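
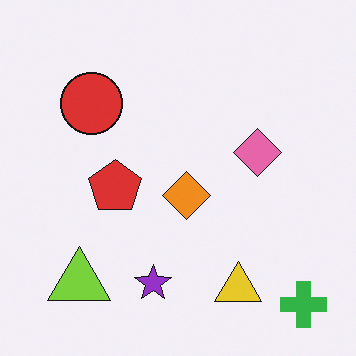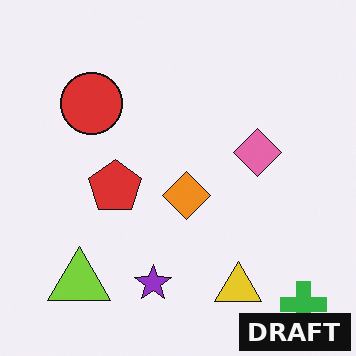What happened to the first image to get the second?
This is the original image watermarked with the text "DRAFT" in the lower-right corner.

A dark label reading "DRAFT" appears in the lower-right corner.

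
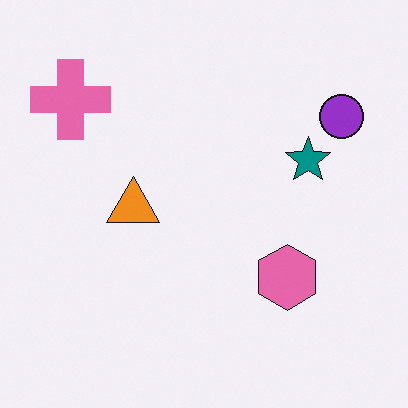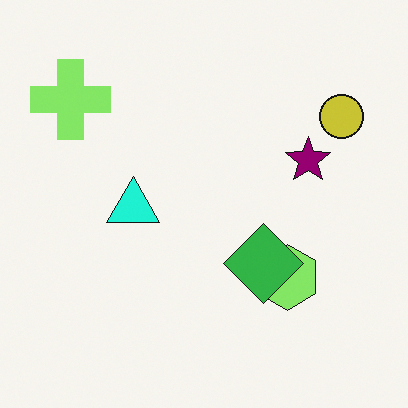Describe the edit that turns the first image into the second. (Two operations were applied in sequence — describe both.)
This is the original image hue-shifted through roughly a third of the color wheel, then overlaid with an additional green diamond.

Every shape's color has rotated by the same amount around the hue wheel — a uniform hue shift. A green diamond appears in the second image that is absent from the first.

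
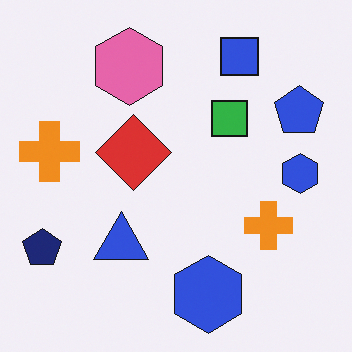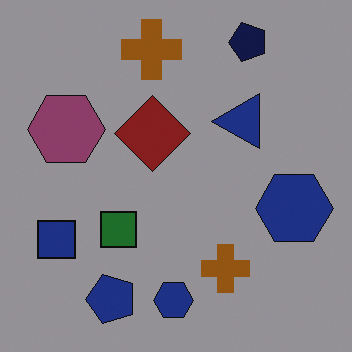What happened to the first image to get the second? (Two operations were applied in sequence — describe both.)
Transposed (reflected across the top-left ↔ bottom-right diagonal), then substantially darkened.

Shapes have swapped their row and column positions — what was in the top-right is now in the bottom-left — a diagonal reflection. Every pixel — background and shapes alike — is uniformly darkened.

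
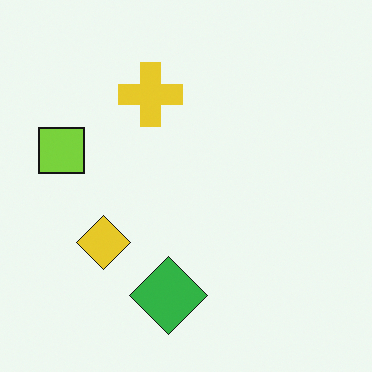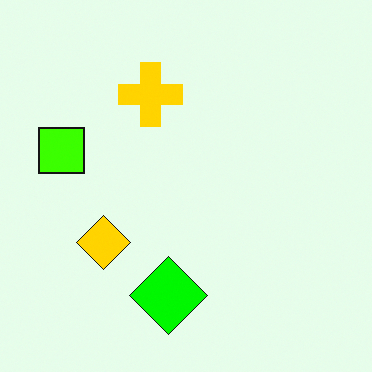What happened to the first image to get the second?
Made much more vivid (saturation change).

All colors are more vivid — a global saturation change.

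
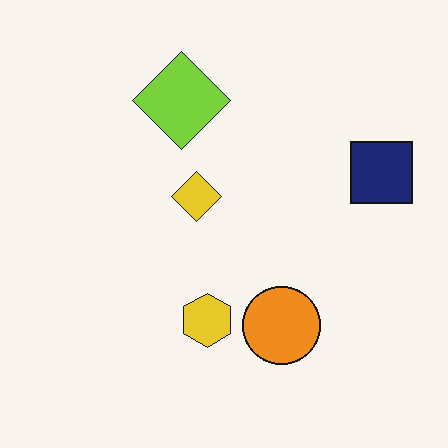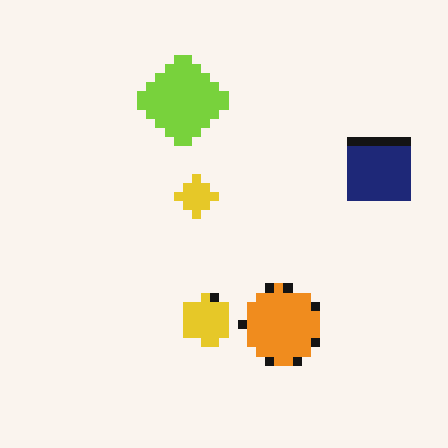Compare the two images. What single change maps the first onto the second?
The transformation is: heavily pixelated into large blocks.

Shapes are reduced to large square blocks; fine edges and outlines are lost — a downscale-then-upscale (mosaic) effect.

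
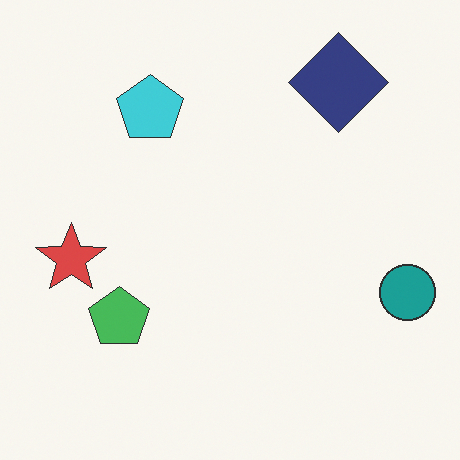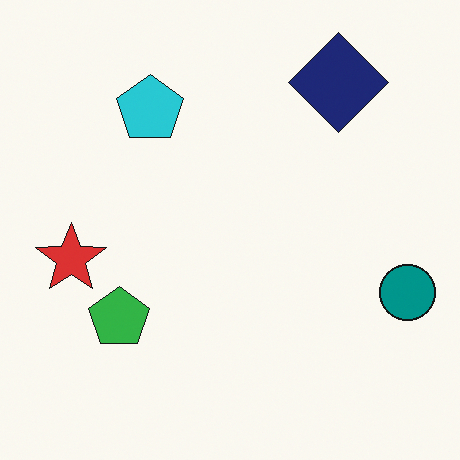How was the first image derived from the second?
The transformation is: given slightly reduced contrast.

Tones are pushed toward mid-grey across the whole image — a global contrast change.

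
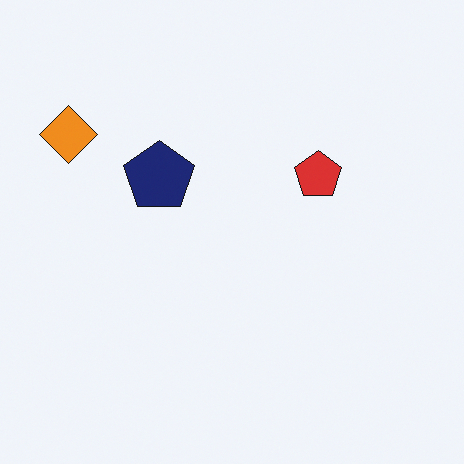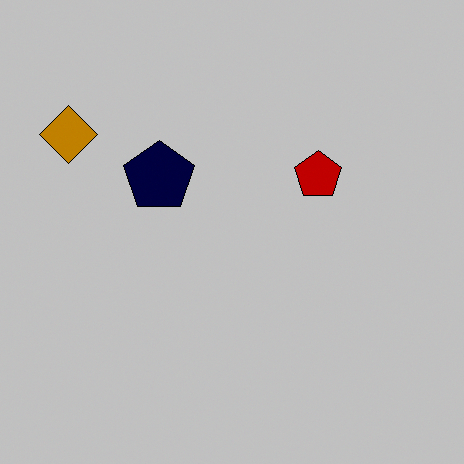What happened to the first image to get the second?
The transformation is: aggressively posterized.

Each flat color has snapped to a coarser quantized level — most visibly, the near-white background has dropped to a flat grey.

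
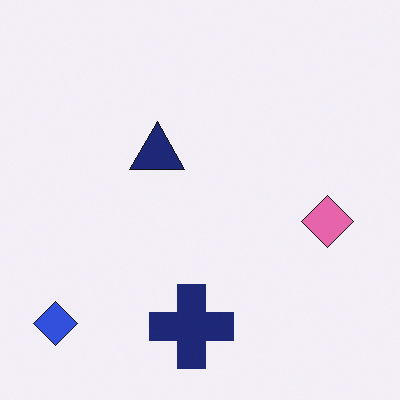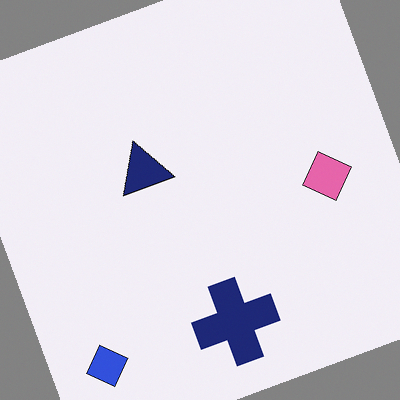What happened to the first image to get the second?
The transformation is: rotated counter-clockwise by a moderate amount.

Every shape is tilted by the same angle and the image corners show triangular fill wedges — a whole-image rotation by a non-right angle.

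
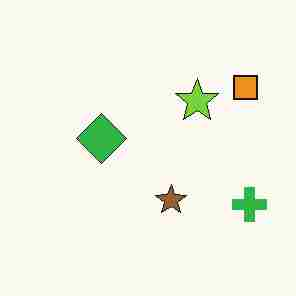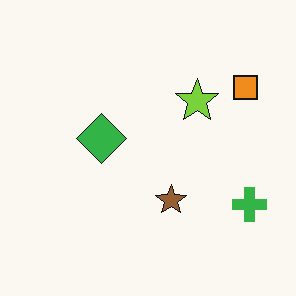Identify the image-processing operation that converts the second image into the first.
The transformation is: degraded with heavy JPEG compression.

Blocky 8×8 compression artifacts appear around shape edges and the flat background shows ringing — characteristic JPEG degradation.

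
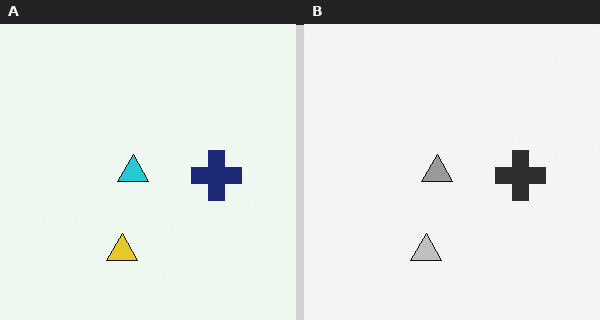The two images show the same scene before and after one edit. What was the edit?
The image was converted to grayscale.

All color is removed — every shape is now a shade of grey.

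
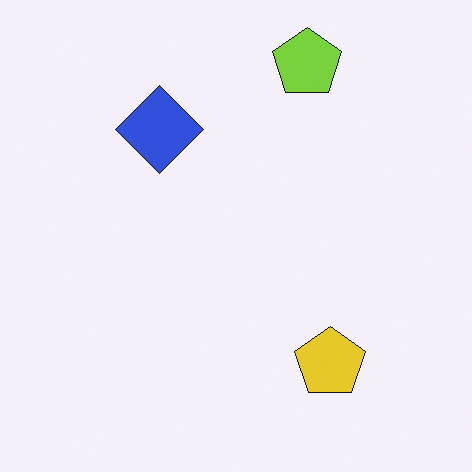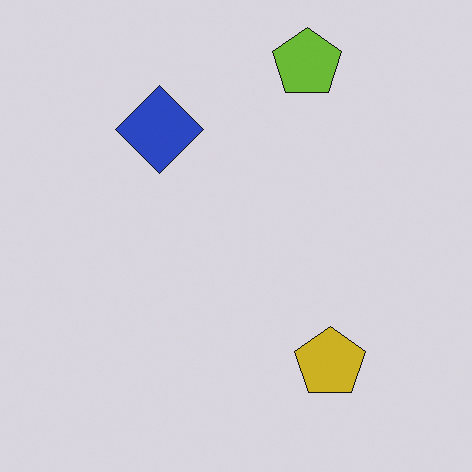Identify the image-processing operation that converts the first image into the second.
It was darkened a little.

Every pixel — background and shapes alike — is uniformly darkened.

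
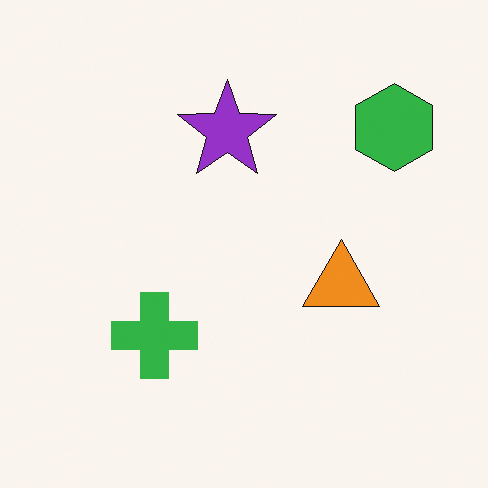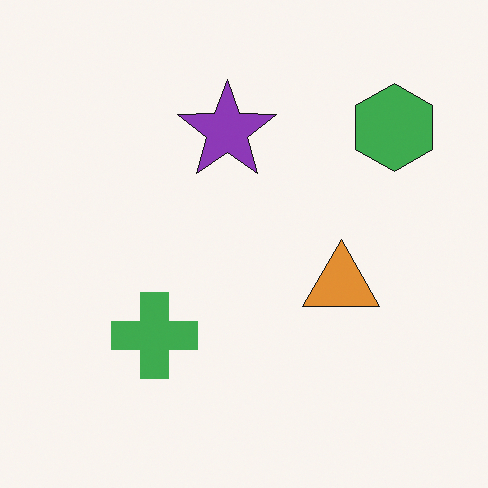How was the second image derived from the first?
The second image is the first slightly desaturated.

All colors are more muted and greyish — a global saturation change.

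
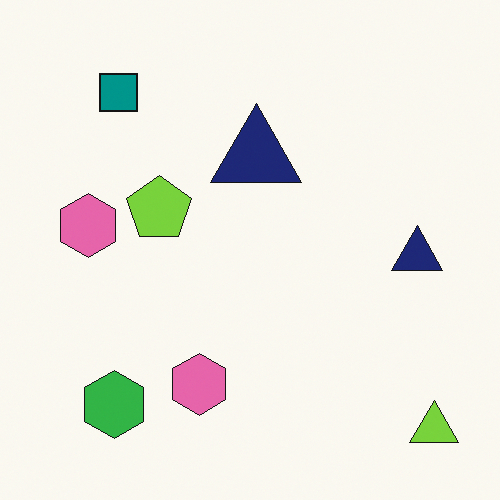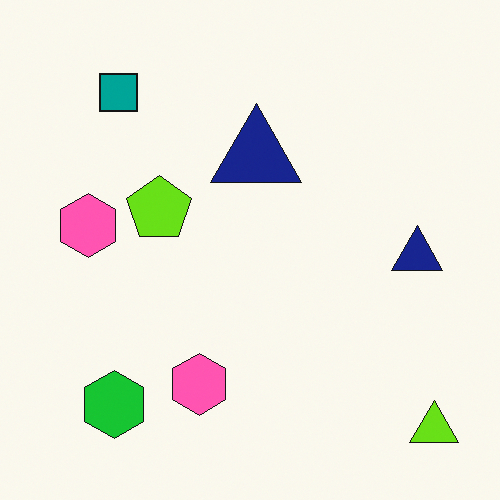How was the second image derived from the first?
The image was slightly oversaturated.

All colors are more vivid — a global saturation change.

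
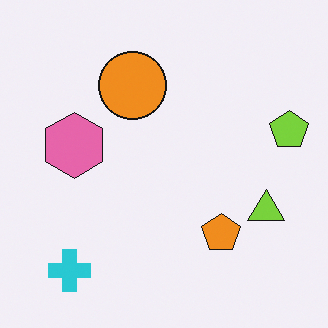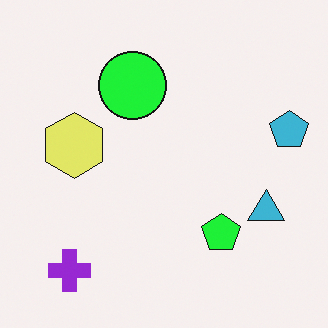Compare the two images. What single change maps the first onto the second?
It was hue-shifted through roughly a third of the color wheel.

Every shape's color has rotated by the same amount around the hue wheel — a uniform hue shift.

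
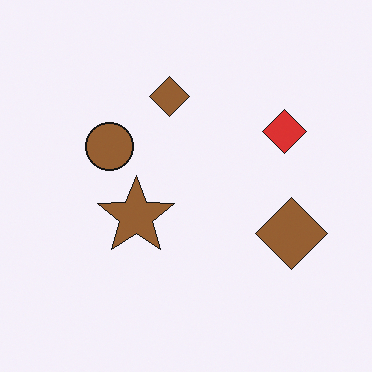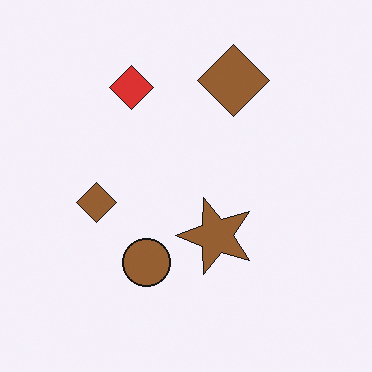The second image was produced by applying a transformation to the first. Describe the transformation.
It was rotated 90° counter-clockwise.

The red diamond sits in the right of the first image and the top of the second — consistent with a whole-image 90° counter-clockwise rotation.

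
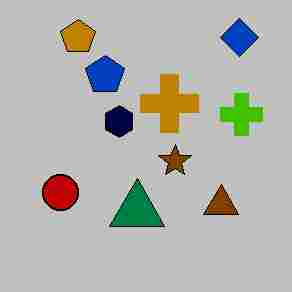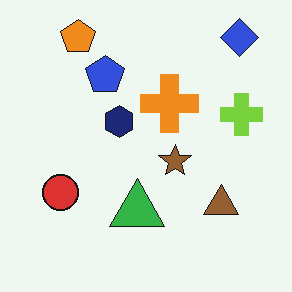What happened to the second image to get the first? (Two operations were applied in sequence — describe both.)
It was aggressively posterized, then heavily JPEG-compressed with obvious blocking artifacts.

Each flat color has snapped to a coarser quantized level — most visibly, the near-white background has dropped to a flat grey. Blocky 8×8 compression artifacts appear around shape edges and the flat background shows ringing — characteristic JPEG degradation.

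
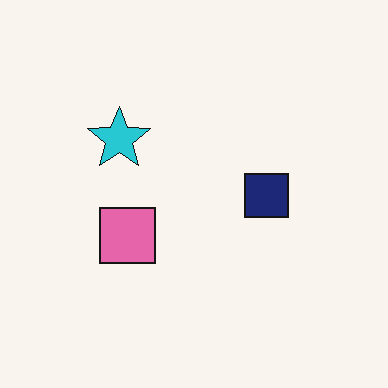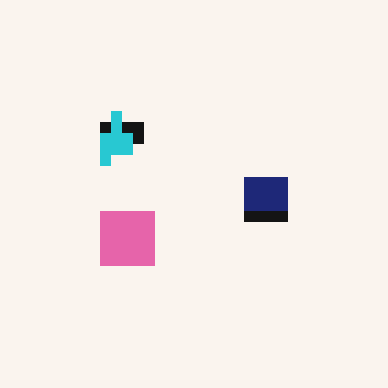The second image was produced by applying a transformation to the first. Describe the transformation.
This is the original image coarsely pixelated.

Shapes are reduced to large square blocks; fine edges and outlines are lost — a downscale-then-upscale (mosaic) effect.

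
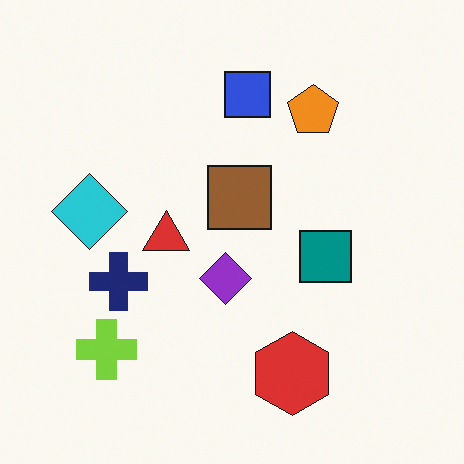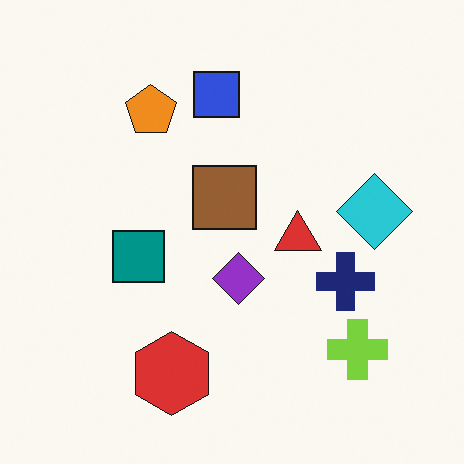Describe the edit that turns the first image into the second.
The image was flipped horizontally (left ↔ right).

The cyan diamond is in the left of the first image and the right of the second — shapes on opposite sides of the vertical midline have swapped in a mirror flip.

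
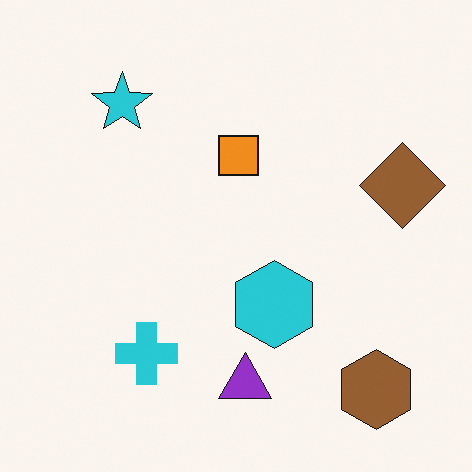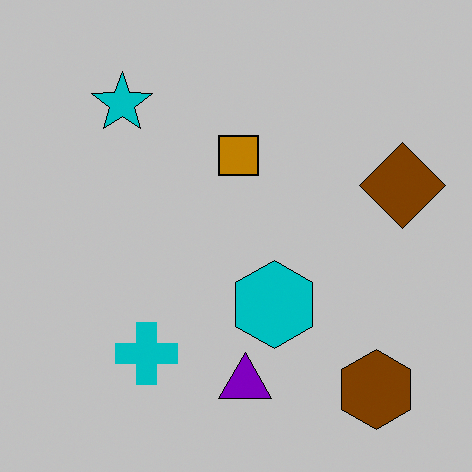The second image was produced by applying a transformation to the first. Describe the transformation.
The image was aggressively posterized.

Each flat color has snapped to a coarser quantized level — most visibly, the near-white background has dropped to a flat grey.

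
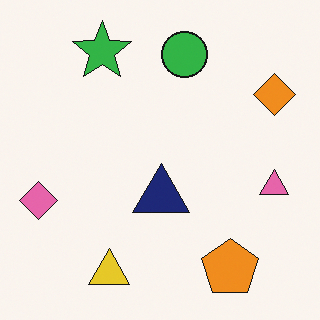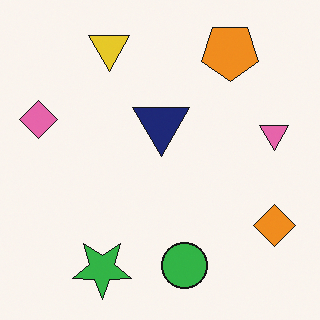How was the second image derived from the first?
It was flipped vertically (top ↔ bottom).

The yellow triangle is in the bottom of the first image and the top of the second — shapes on opposite sides of the horizontal midline have swapped in a mirror flip.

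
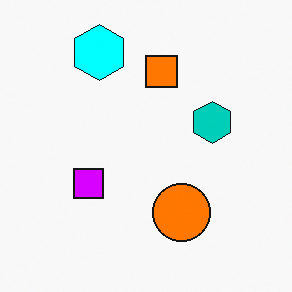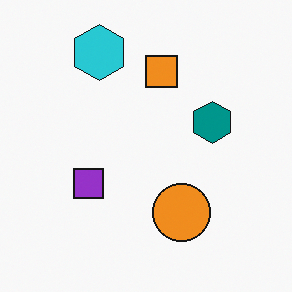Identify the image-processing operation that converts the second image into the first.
It was made much more vivid (saturation change).

All colors are more vivid — a global saturation change.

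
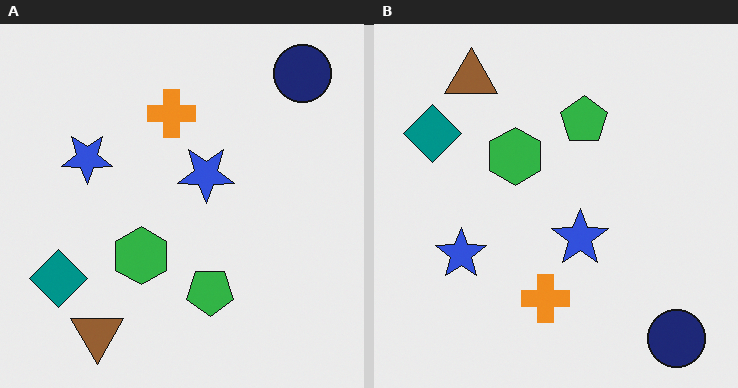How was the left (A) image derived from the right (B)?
The transformation is: flipped vertically (top ↔ bottom).

The navy circle is in the bottom-right of the right (B) image and the top-right of the left (A) — shapes on opposite sides of the horizontal midline have swapped in a mirror flip.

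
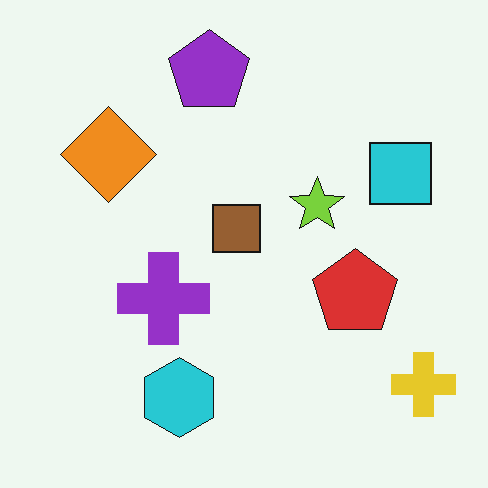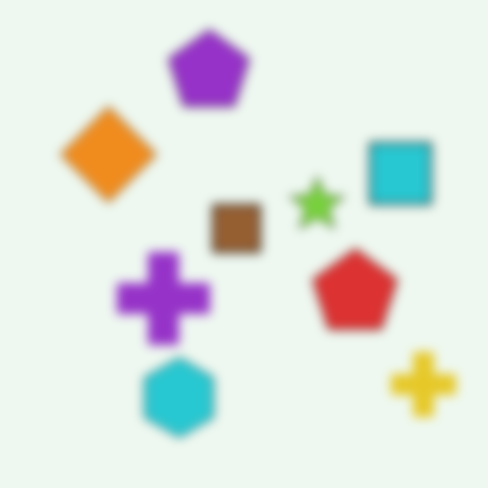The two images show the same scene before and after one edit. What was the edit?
Heavily blurred.

Shape edges and outlines are uniformly softened across the whole image.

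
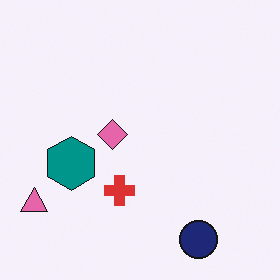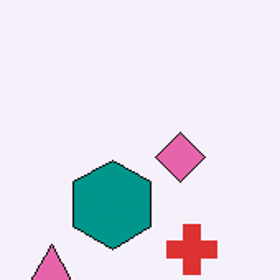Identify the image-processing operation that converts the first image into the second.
The transformation is: cropped tightly and scaled back up.

The visible shapes are larger and the field of view is narrower; shapes near the original edges may be partly or wholly outside the frame — a crop-and-rescale.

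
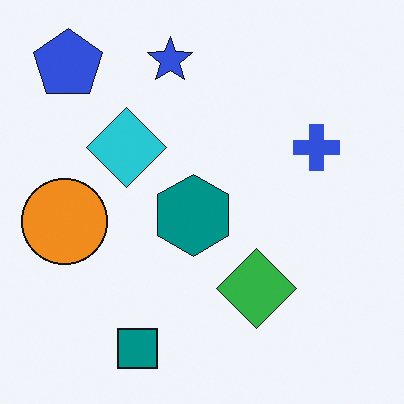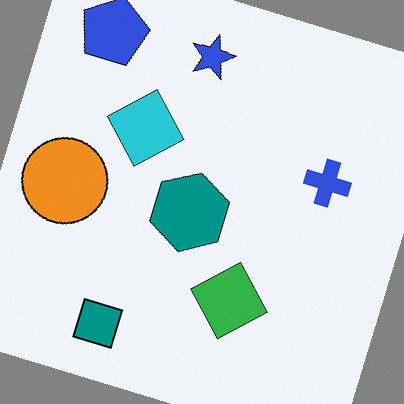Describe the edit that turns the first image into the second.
The image was rotated clockwise by a moderate amount.

Every shape is tilted by the same angle and the image corners show triangular fill wedges — a whole-image rotation by a non-right angle.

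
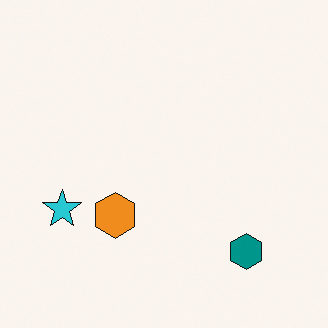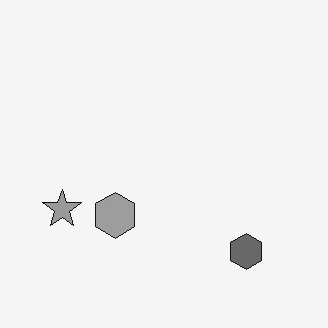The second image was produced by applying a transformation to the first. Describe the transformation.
This is the original image converted to grayscale.

All color is removed — every shape is now a shade of grey.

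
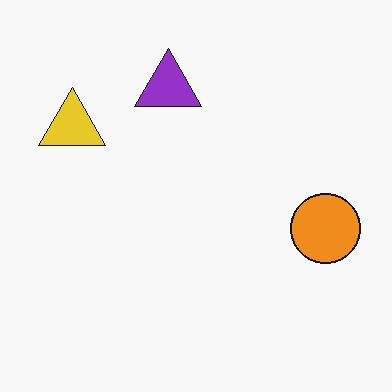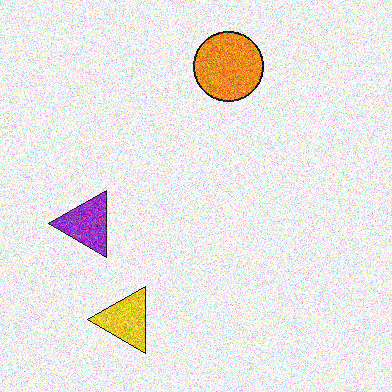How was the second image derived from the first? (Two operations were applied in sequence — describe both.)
It was degraded with heavy additive noise, then rotated 90° counter-clockwise.

Random speckle covers the whole image, including the flat background. The yellow triangle sits in the top-left of the first image and the bottom-left of the second — consistent with a whole-image 90° counter-clockwise rotation.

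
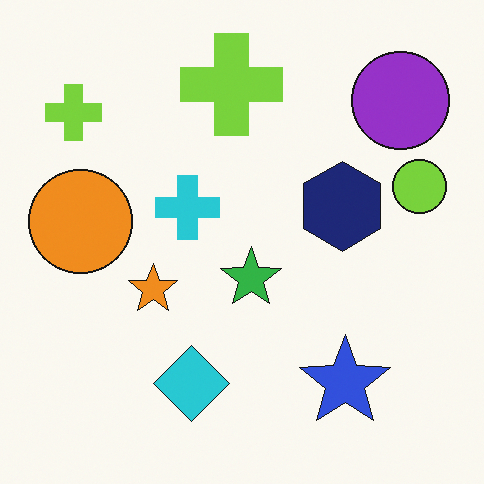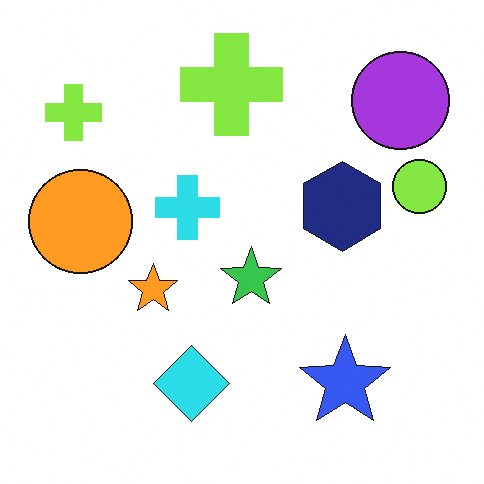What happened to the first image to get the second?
Slightly brightened.

Every pixel — background and shapes alike — is uniformly brightened.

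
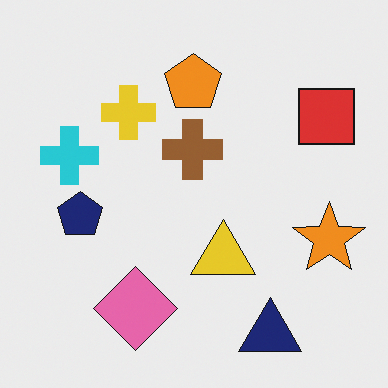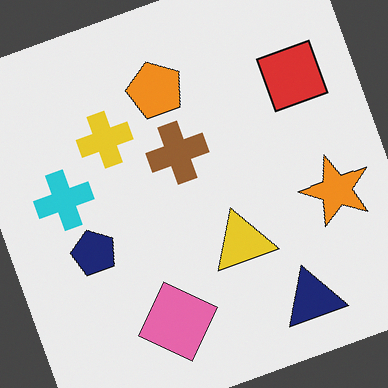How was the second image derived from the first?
It was rotated counter-clockwise by a moderate amount.

Every shape is tilted by the same angle and the image corners show triangular fill wedges — a whole-image rotation by a non-right angle.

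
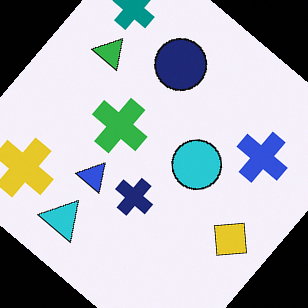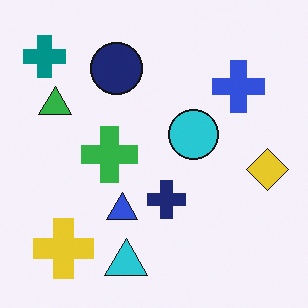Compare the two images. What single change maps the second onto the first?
Rotated clockwise by a large amount — several tens of degrees.

Every shape is tilted by the same angle and the image corners show triangular fill wedges — a whole-image rotation by a non-right angle.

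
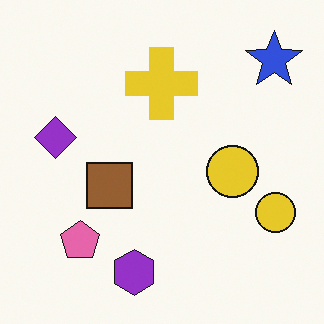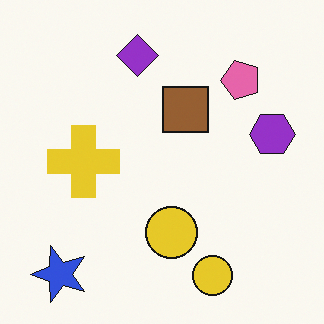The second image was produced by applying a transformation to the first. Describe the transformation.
It was transposed (reflected across the top-left ↔ bottom-right diagonal).

Shapes have swapped their row and column positions — what was in the top-right is now in the bottom-left — a diagonal reflection.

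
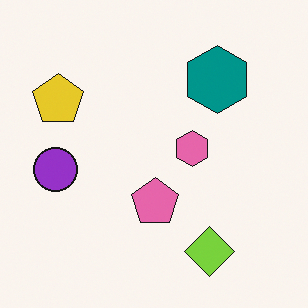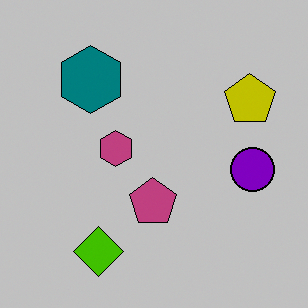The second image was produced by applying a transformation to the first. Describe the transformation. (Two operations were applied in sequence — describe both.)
It was flipped horizontally (left ↔ right), then heavily posterized to just a handful of flat colors.

The purple circle is in the left of the first image and the right of the second — shapes on opposite sides of the vertical midline have swapped in a mirror flip. Each flat color has snapped to a coarser quantized level — most visibly, the near-white background has dropped to a flat grey.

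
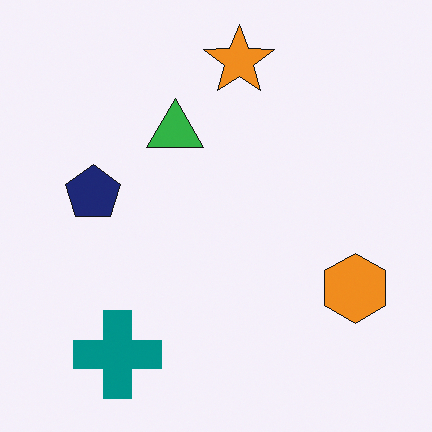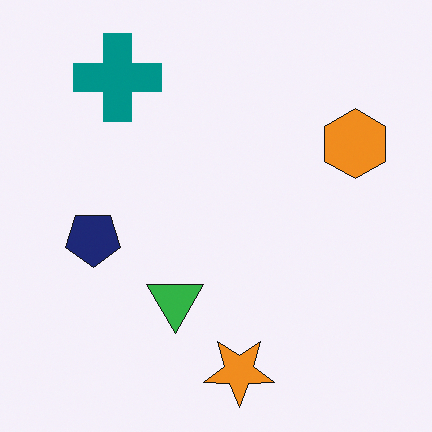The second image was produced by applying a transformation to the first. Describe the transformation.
The transformation is: flipped vertically (top ↔ bottom).

The orange star is in the top of the first image and the bottom of the second — shapes on opposite sides of the horizontal midline have swapped in a mirror flip.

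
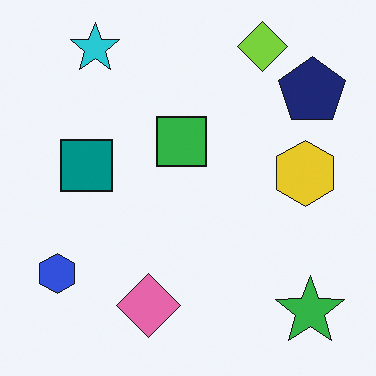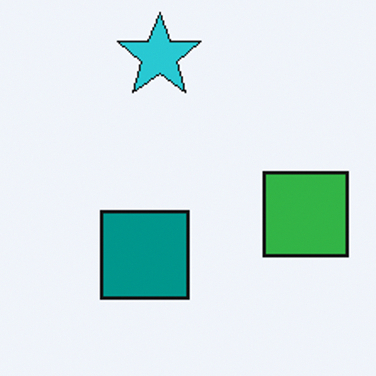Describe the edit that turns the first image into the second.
The image was cropped tightly and scaled back up.

The visible shapes are larger and the field of view is narrower; shapes near the original edges may be partly or wholly outside the frame — a crop-and-rescale.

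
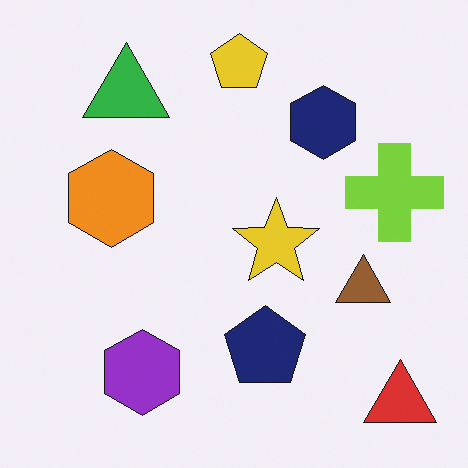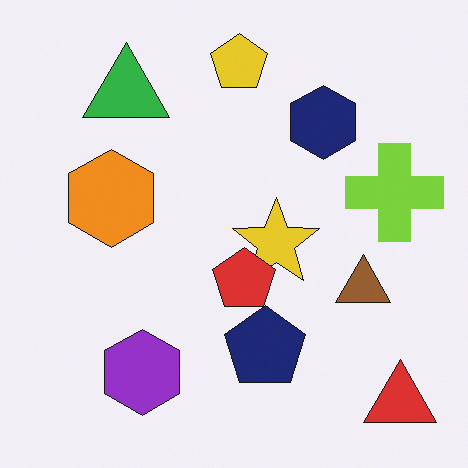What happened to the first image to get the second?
The second image is the first overlaid with an additional red pentagon.

A red pentagon appears in the second image that is absent from the first.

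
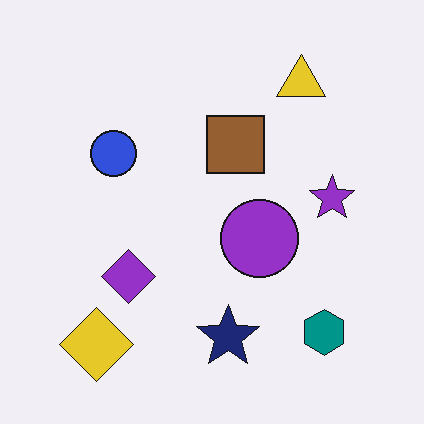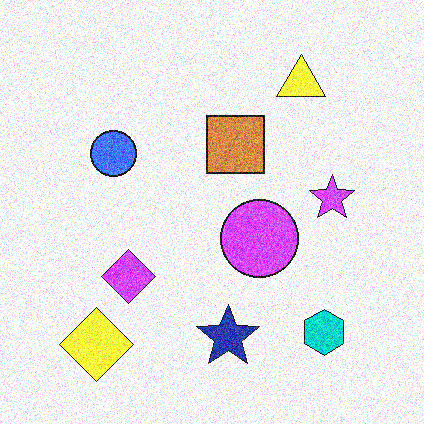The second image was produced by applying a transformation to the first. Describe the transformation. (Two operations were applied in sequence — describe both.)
The transformation is: noticeably brightened, then degraded with strong gaussian noise.

Every pixel — background and shapes alike — is uniformly brightened. Random speckle covers the whole image, including the flat background.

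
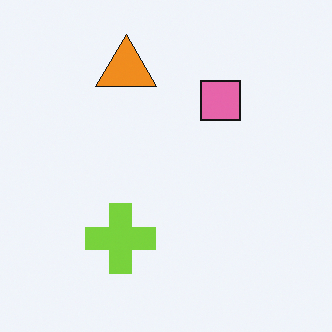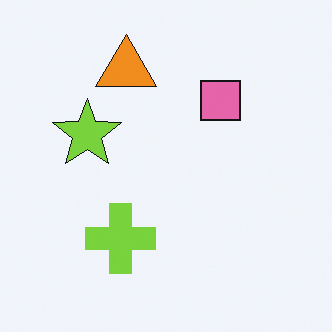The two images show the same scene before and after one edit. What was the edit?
The image was overlaid with an additional lime star.

A lime star appears in the second image that is absent from the first.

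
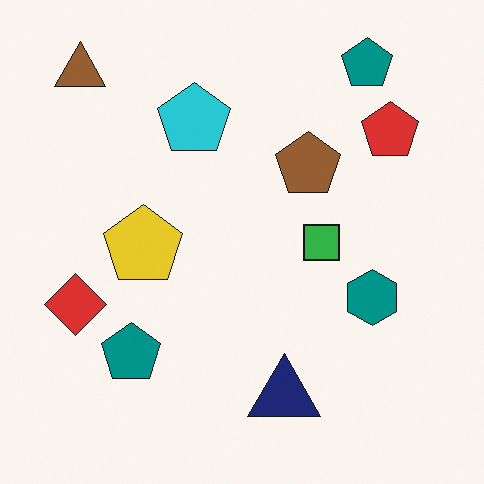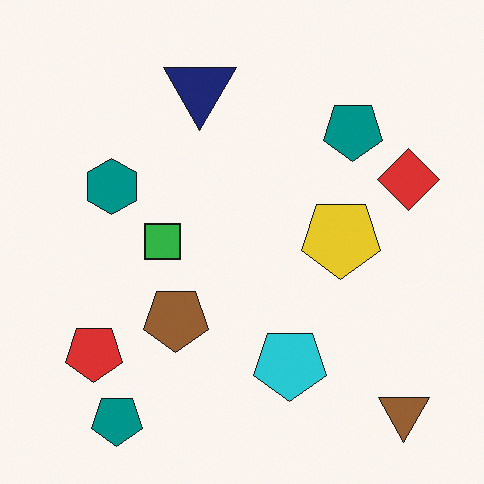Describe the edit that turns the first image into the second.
It was rotated 180°.

The brown triangle sits in the top-left of the first image and the bottom-right of the second — consistent with a whole-image 180° rotation.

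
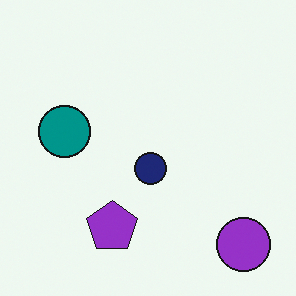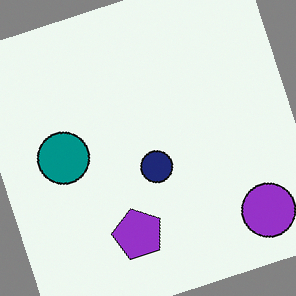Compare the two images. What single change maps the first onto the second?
It was rotated counter-clockwise by a moderate amount.

Every shape is tilted by the same angle and the image corners show triangular fill wedges — a whole-image rotation by a non-right angle.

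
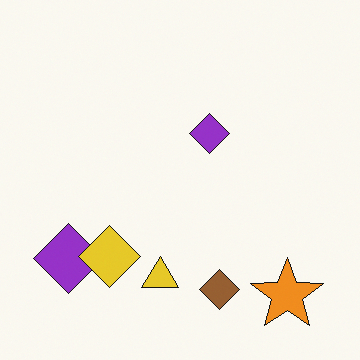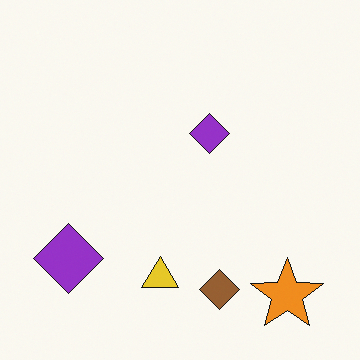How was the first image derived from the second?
It was overlaid with an additional yellow diamond.

A yellow diamond appears in the first image that is absent from the second.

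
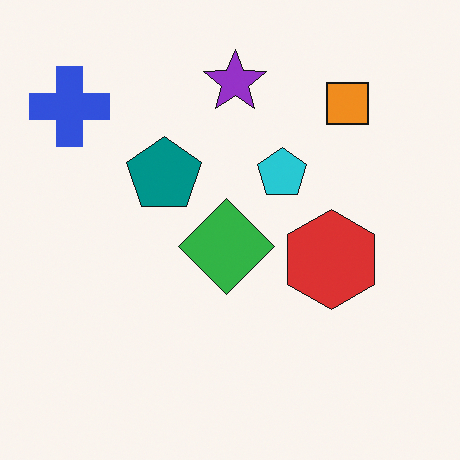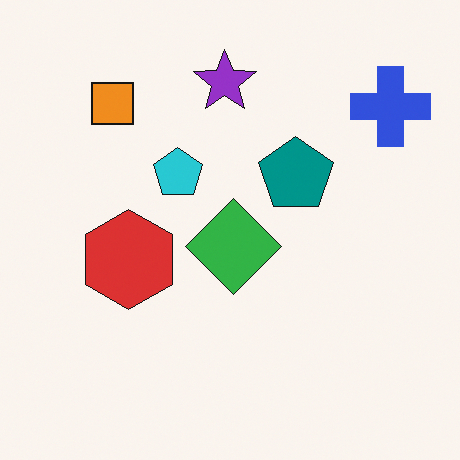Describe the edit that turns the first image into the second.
The image was flipped horizontally (left ↔ right).

The blue cross is in the top-left of the first image and the top-right of the second — shapes on opposite sides of the vertical midline have swapped in a mirror flip.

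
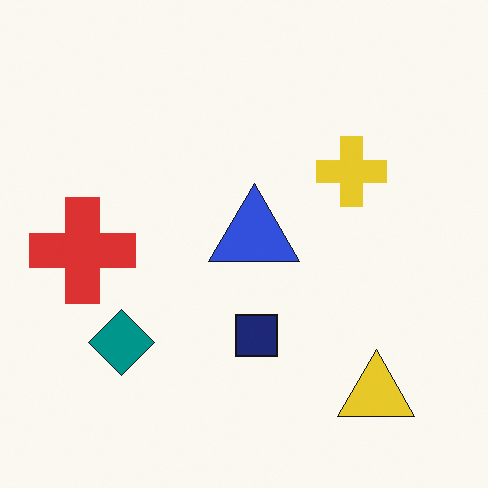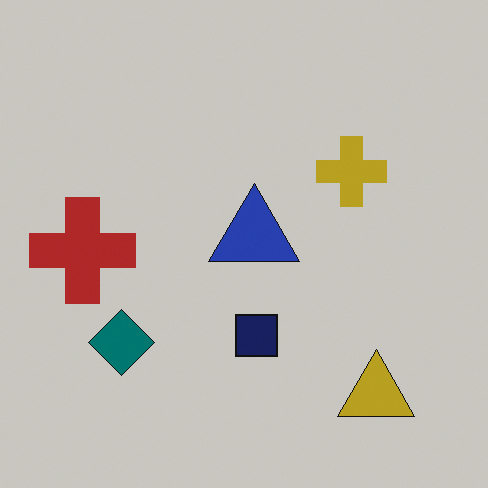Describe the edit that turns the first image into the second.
The transformation is: slightly darkened.

Every pixel — background and shapes alike — is uniformly darkened.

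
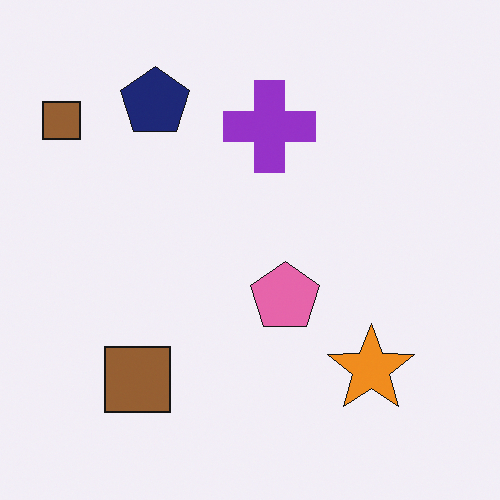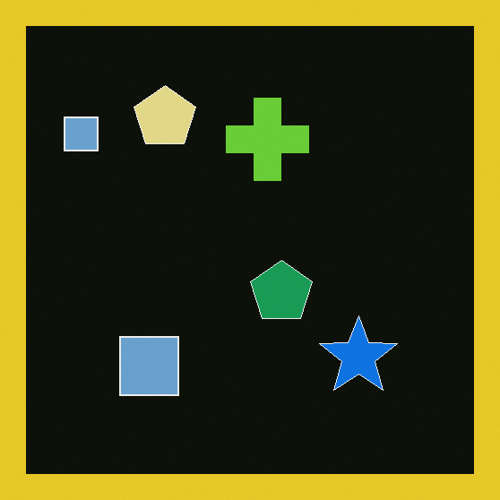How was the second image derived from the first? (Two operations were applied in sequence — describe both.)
The image was color-inverted (negative), then framed with a yellow border.

The light background has become dark and every shape's color is its complement — a photographic negative. A solid yellow frame runs around the edge of the second image, with the content slightly shrunk inside it.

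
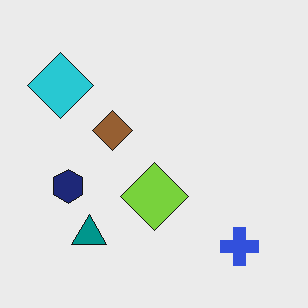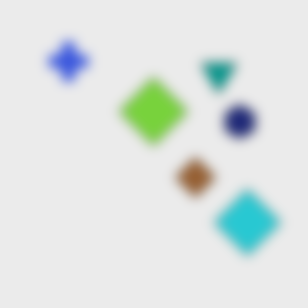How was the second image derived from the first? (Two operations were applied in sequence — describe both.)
Strongly gaussian-blurred, then rotated 180°.

Shape edges and outlines are uniformly softened across the whole image. The blue cross sits in the bottom-right of the first image and the top-left of the second — consistent with a whole-image 180° rotation.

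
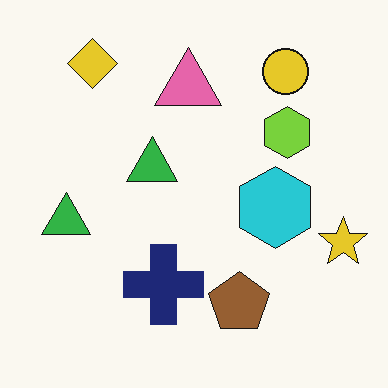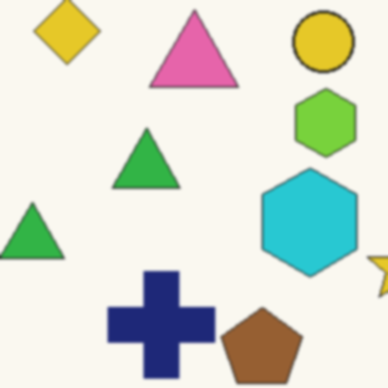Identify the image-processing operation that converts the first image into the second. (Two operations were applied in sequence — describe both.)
This is the original image cropped to a modestly smaller region and rescaled, then lightly blurred.

The visible shapes are larger and the field of view is narrower; shapes near the original edges may be partly or wholly outside the frame — a crop-and-rescale. Shape edges and outlines are uniformly softened across the whole image.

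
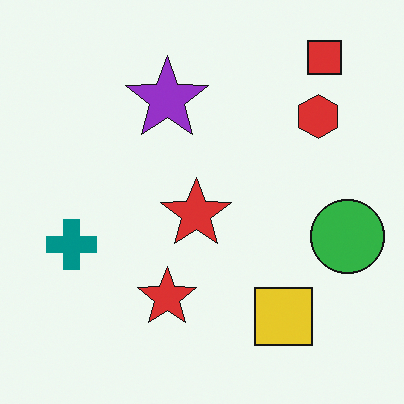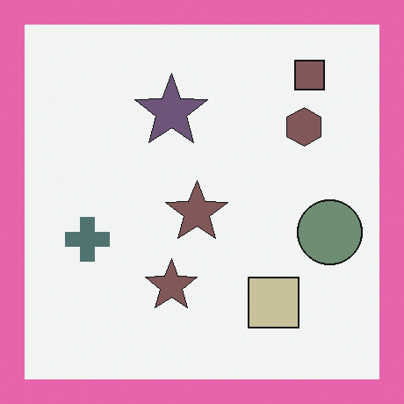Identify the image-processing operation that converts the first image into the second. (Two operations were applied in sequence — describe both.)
The image was made much more muted (saturation change), then framed with a pink border.

All colors are more muted and greyish — a global saturation change. A solid pink frame runs around the edge of the second image, with the content slightly shrunk inside it.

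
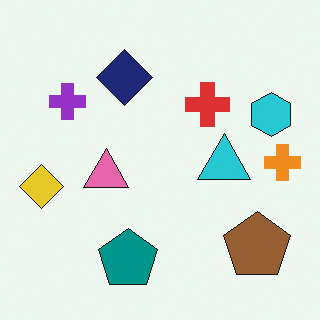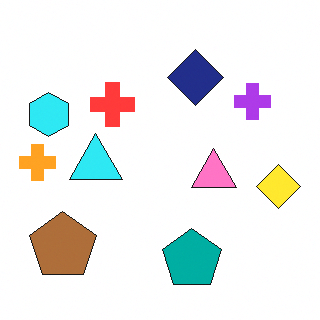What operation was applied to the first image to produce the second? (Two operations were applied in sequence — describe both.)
Flipped horizontally (left ↔ right), then brightened a little.

The orange cross is in the right of the first image and the left of the second — shapes on opposite sides of the vertical midline have swapped in a mirror flip. Every pixel — background and shapes alike — is uniformly brightened.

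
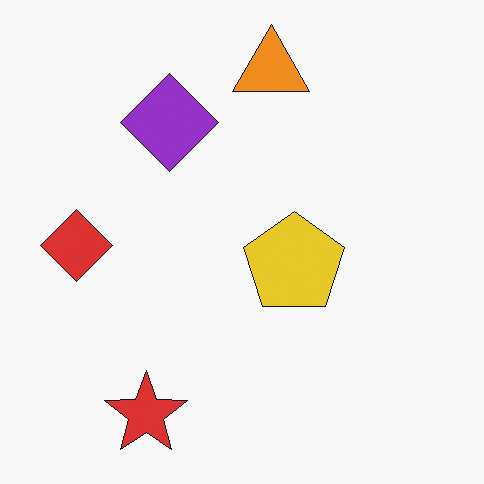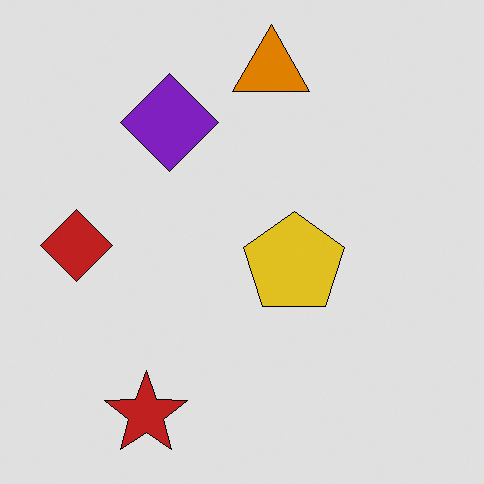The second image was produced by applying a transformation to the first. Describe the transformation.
The image was moderately posterized.

Each flat color has snapped to a coarser quantized level — most visibly, the near-white background has dropped to a flat grey.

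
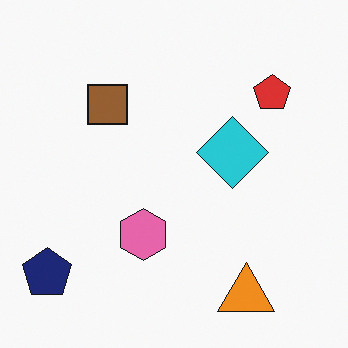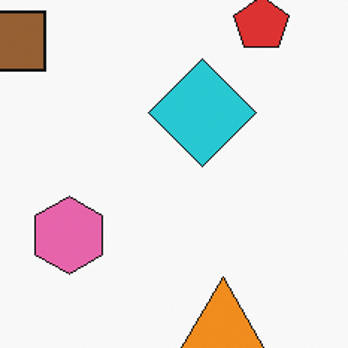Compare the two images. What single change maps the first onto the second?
The image was cropped to a modestly smaller region and rescaled.

The visible shapes are larger and the field of view is narrower; shapes near the original edges may be partly or wholly outside the frame — a crop-and-rescale.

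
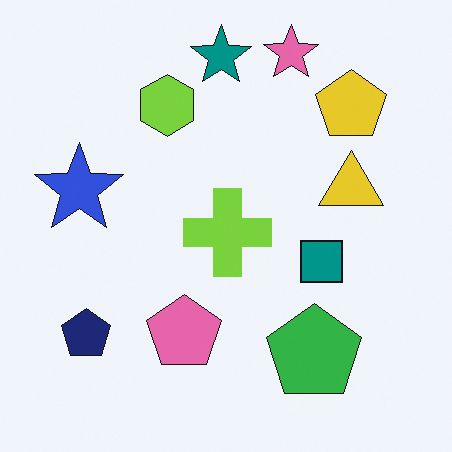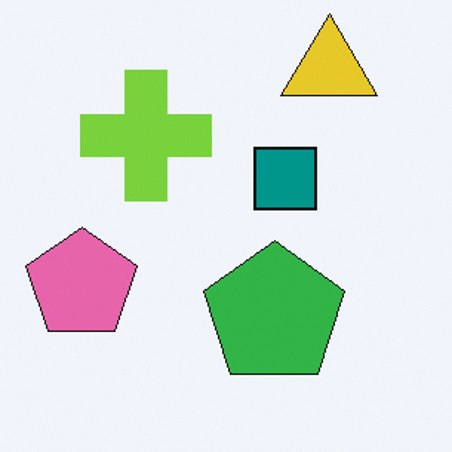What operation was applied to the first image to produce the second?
The second image is the first cropped to a modestly smaller region and rescaled.

The visible shapes are larger and the field of view is narrower; shapes near the original edges may be partly or wholly outside the frame — a crop-and-rescale.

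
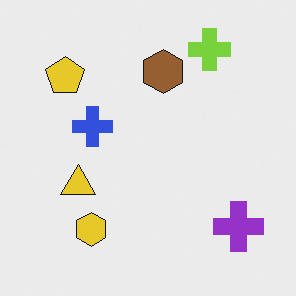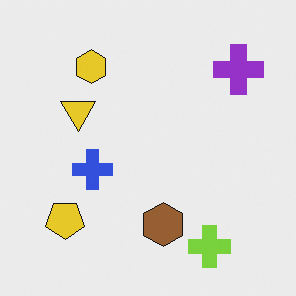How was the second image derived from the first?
It was flipped vertically (top ↔ bottom).

The lime cross is in the top-right of the first image and the bottom-right of the second — shapes on opposite sides of the horizontal midline have swapped in a mirror flip.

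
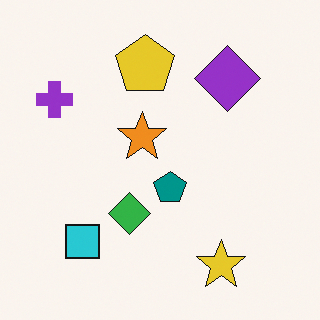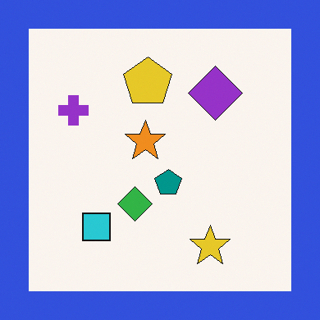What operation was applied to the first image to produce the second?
The transformation is: framed with a blue border.

A solid blue frame runs around the edge of the second image, with the content slightly shrunk inside it.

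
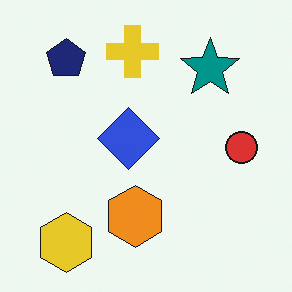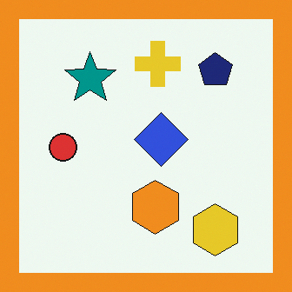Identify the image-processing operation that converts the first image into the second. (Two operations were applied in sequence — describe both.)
It was flipped horizontally (left ↔ right), then framed with a orange border.

The red circle is in the right of the first image and the left of the second — shapes on opposite sides of the vertical midline have swapped in a mirror flip. A solid orange frame runs around the edge of the second image, with the content slightly shrunk inside it.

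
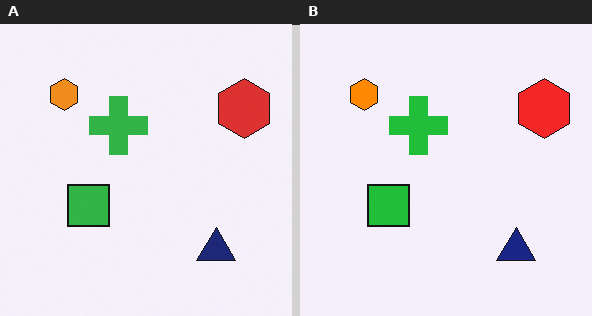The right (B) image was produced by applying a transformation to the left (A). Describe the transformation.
The right (B) image is the left (A) slightly oversaturated.

All colors are more vivid — a global saturation change.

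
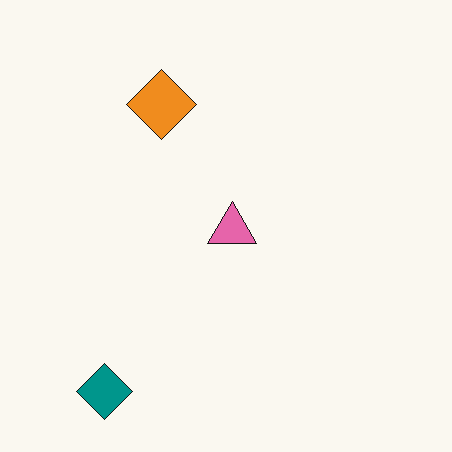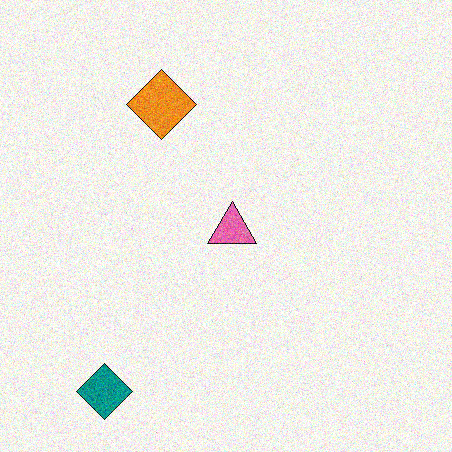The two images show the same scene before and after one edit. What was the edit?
Degraded with moderate additive noise.

Random speckle covers the whole image, including the flat background.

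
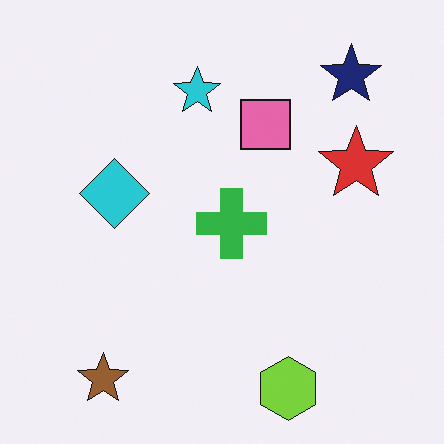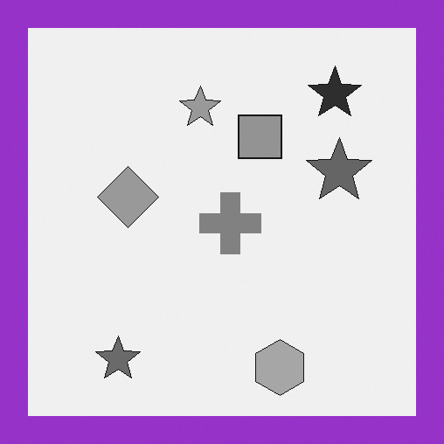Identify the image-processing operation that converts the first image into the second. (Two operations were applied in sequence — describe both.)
It was converted to grayscale, then framed with a purple border.

All color is removed — every shape is now a shade of grey. A solid purple frame runs around the edge of the second image, with the content slightly shrunk inside it.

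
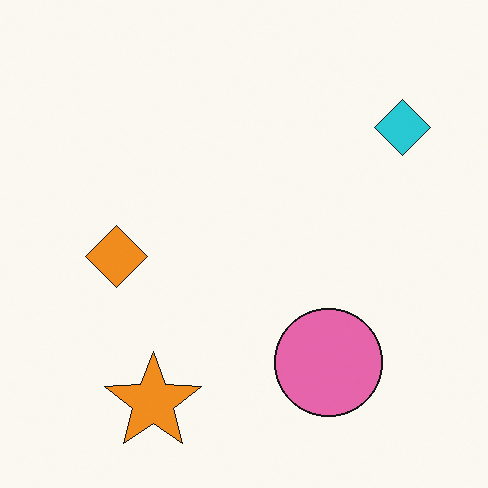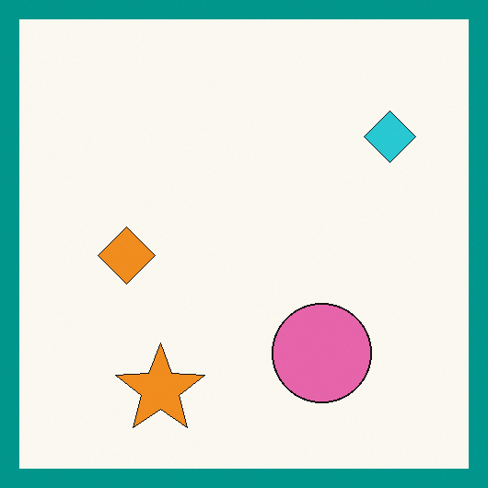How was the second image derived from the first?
The second image is the first framed with a teal border.

A solid teal frame runs around the edge of the second image, with the content slightly shrunk inside it.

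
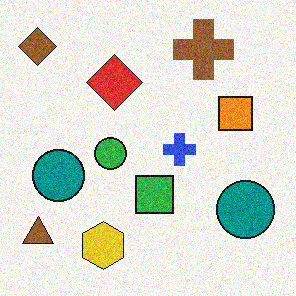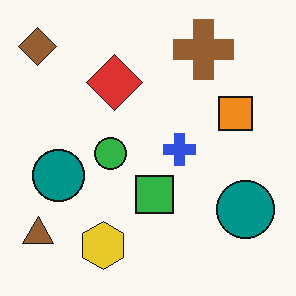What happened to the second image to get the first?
The image was degraded with visible gaussian noise.

Random speckle covers the whole image, including the flat background.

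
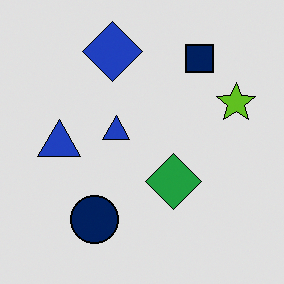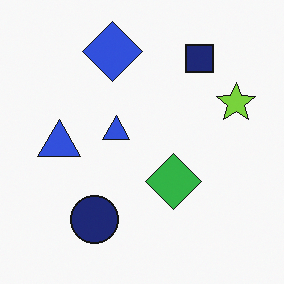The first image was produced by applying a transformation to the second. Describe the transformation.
This is the original image moderately posterized.

Each flat color has snapped to a coarser quantized level — most visibly, the near-white background has dropped to a flat grey.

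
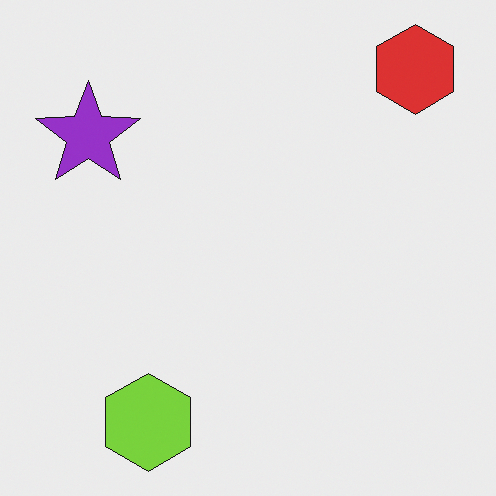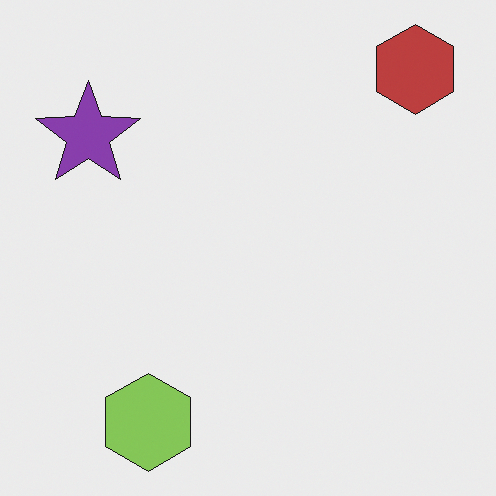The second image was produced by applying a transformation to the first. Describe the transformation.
The transformation is: slightly desaturated.

All colors are more muted and greyish — a global saturation change.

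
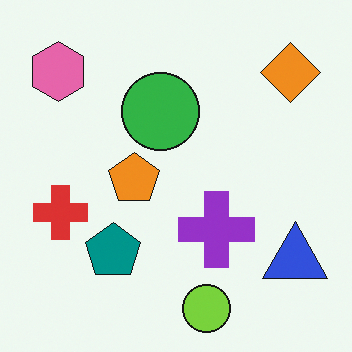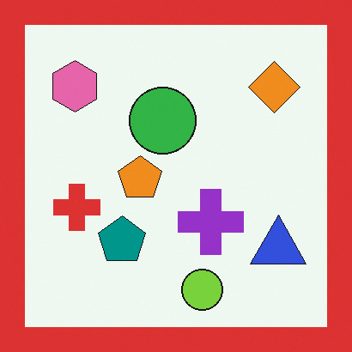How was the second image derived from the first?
The image was framed with a red border.

A solid red frame runs around the edge of the second image, with the content slightly shrunk inside it.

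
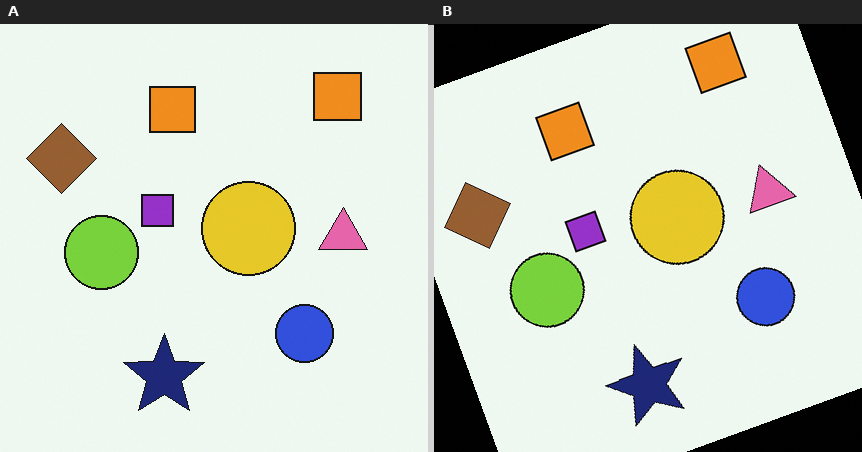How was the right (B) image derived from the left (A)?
The right (B) image is the left (A) rotated counter-clockwise by a clearly visible amount.

Every shape is tilted by the same angle and the image corners show triangular fill wedges — a whole-image rotation by a non-right angle.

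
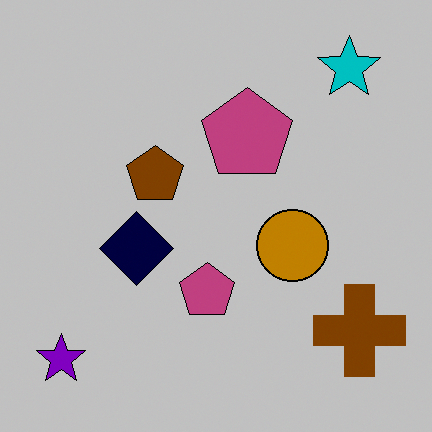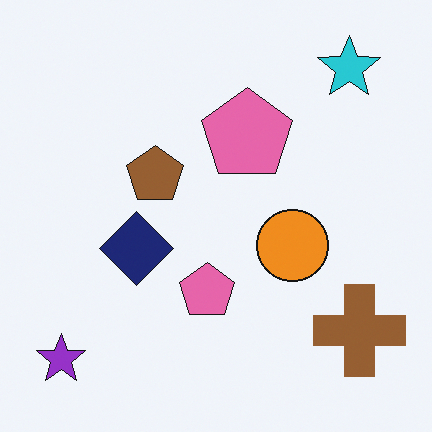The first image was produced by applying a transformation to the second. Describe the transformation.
This is the original image heavily posterized to just a handful of flat colors.

Each flat color has snapped to a coarser quantized level — most visibly, the near-white background has dropped to a flat grey.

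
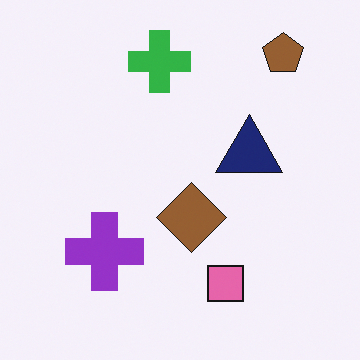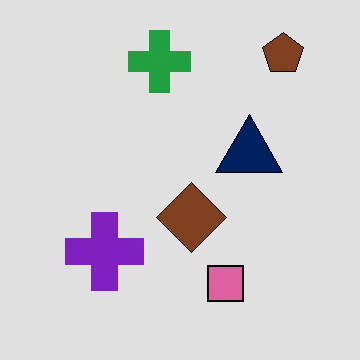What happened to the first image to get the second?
It was posterized to a reduced palette.

Each flat color has snapped to a coarser quantized level — most visibly, the near-white background has dropped to a flat grey.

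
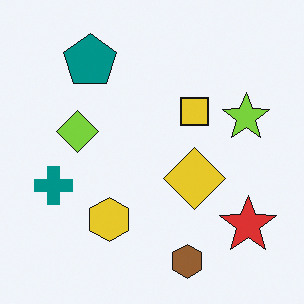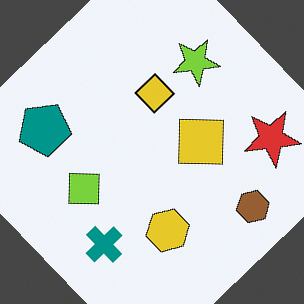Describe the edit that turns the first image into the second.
This is the original image rotated counter-clockwise by a large amount — several tens of degrees.

Every shape is tilted by the same angle and the image corners show triangular fill wedges — a whole-image rotation by a non-right angle.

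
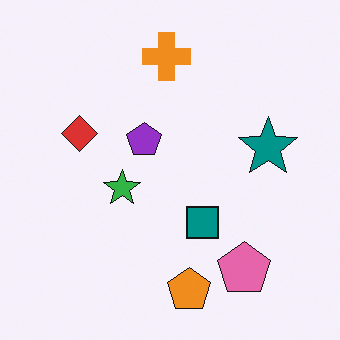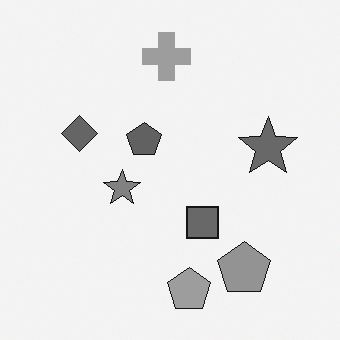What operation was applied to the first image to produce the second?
It was converted to grayscale.

All color is removed — every shape is now a shade of grey.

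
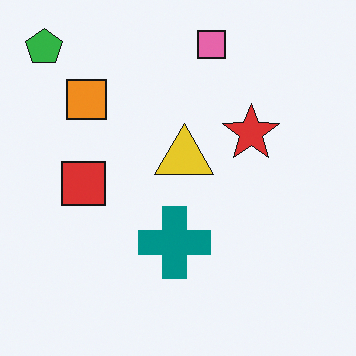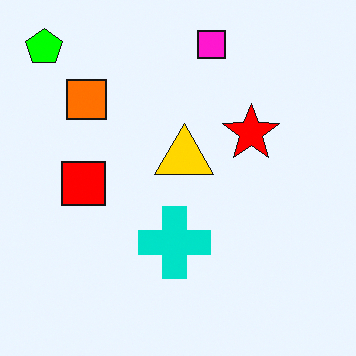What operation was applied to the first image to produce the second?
The transformation is: made much more vivid (saturation change).

All colors are more vivid — a global saturation change.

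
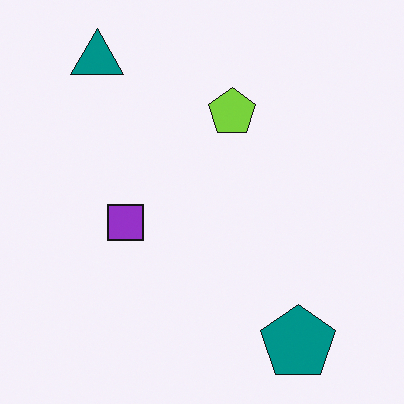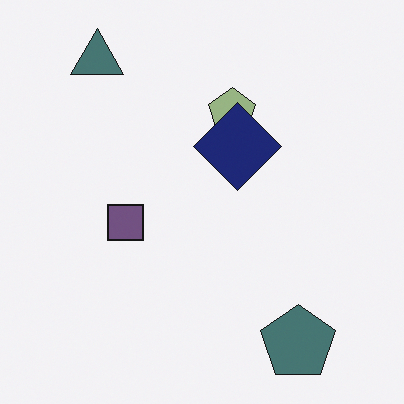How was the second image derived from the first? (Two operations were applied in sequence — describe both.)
Heavily desaturated, then overlaid with an additional navy diamond.

All colors are more muted and greyish — a global saturation change. A navy diamond appears in the second image that is absent from the first.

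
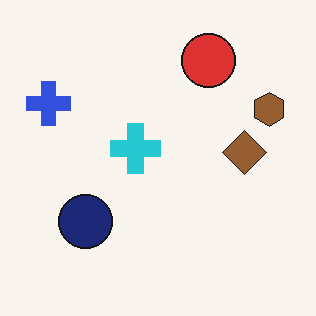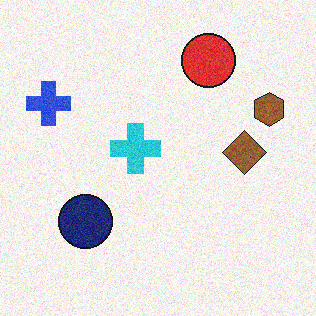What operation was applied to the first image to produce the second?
It was degraded with moderate additive noise.

Random speckle covers the whole image, including the flat background.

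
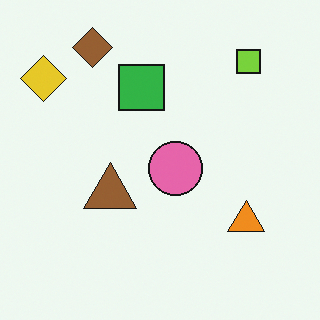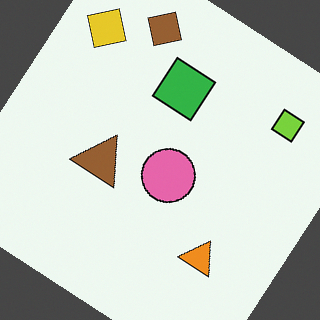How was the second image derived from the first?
The second image is the first rotated clockwise by a large amount — several tens of degrees.

Every shape is tilted by the same angle and the image corners show triangular fill wedges — a whole-image rotation by a non-right angle.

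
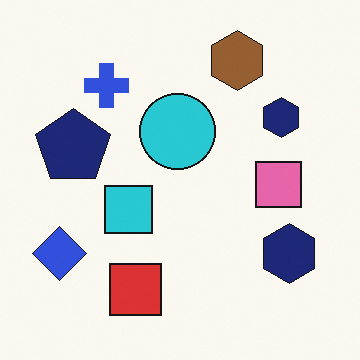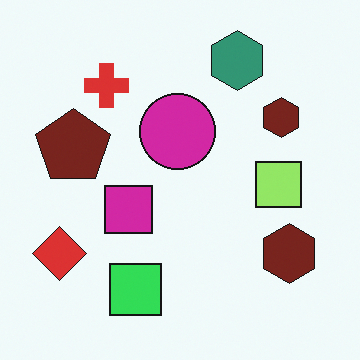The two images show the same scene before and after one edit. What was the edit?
This is the original image hue-shifted noticeably.

Every shape's color has rotated by the same amount around the hue wheel — a uniform hue shift.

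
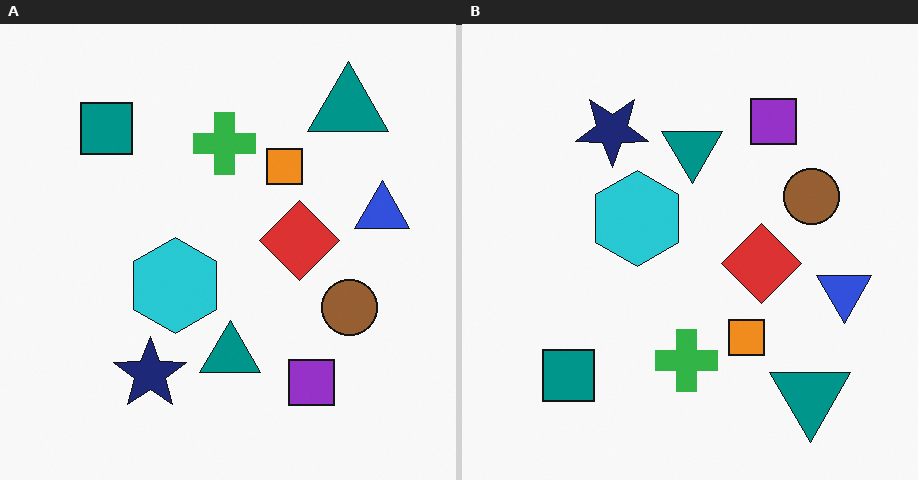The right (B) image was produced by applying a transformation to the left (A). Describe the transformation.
This is the original image flipped vertically (top ↔ bottom).

The purple square is in the bottom-right of the left (A) image and the top-right of the right (B) — shapes on opposite sides of the horizontal midline have swapped in a mirror flip.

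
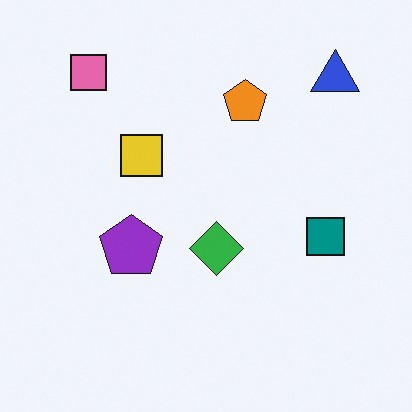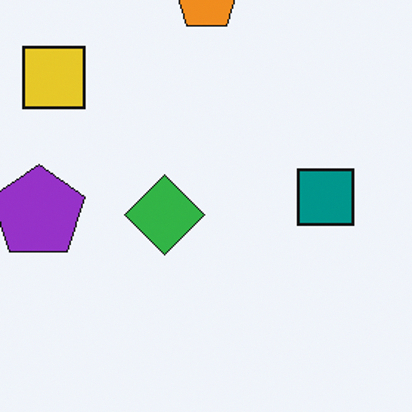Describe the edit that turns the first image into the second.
Cropped to a modestly smaller region and rescaled.

The visible shapes are larger and the field of view is narrower; shapes near the original edges may be partly or wholly outside the frame — a crop-and-rescale.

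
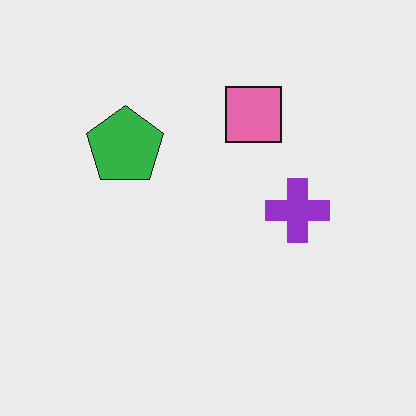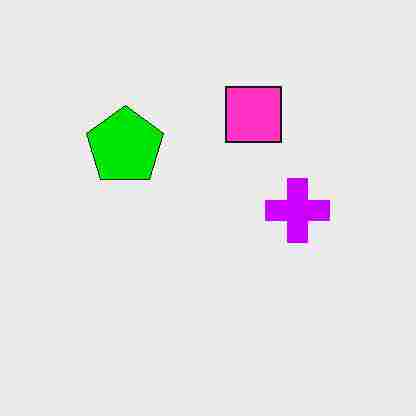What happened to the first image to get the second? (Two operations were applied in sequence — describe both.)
The transformation is: heavily oversaturated, then degraded with heavy JPEG compression.

All colors are more vivid — a global saturation change. Blocky 8×8 compression artifacts appear around shape edges and the flat background shows ringing — characteristic JPEG degradation.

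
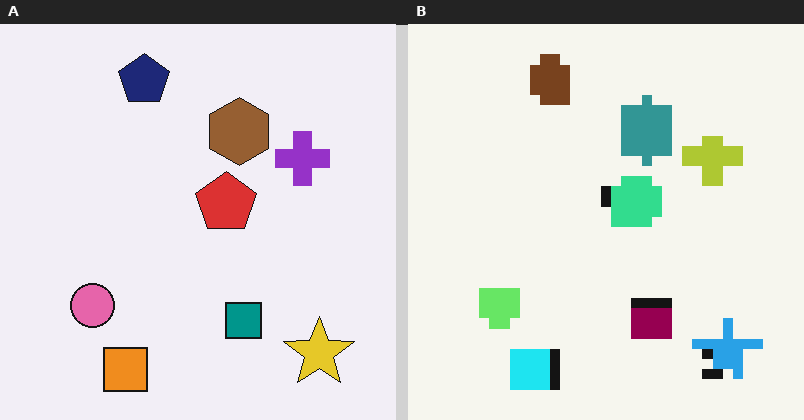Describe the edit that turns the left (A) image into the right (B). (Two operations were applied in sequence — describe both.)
Hue-shifted through roughly a third of the color wheel, then heavily pixelated into large blocks.

Every shape's color has rotated by the same amount around the hue wheel — a uniform hue shift. Shapes are reduced to large square blocks; fine edges and outlines are lost — a downscale-then-upscale (mosaic) effect.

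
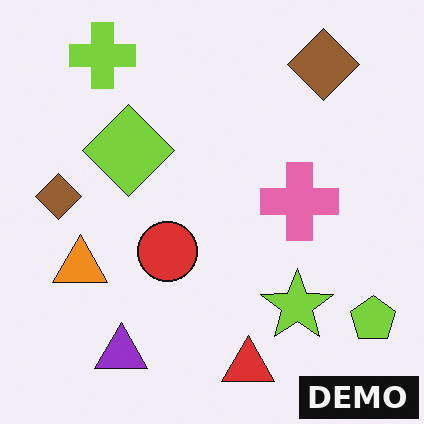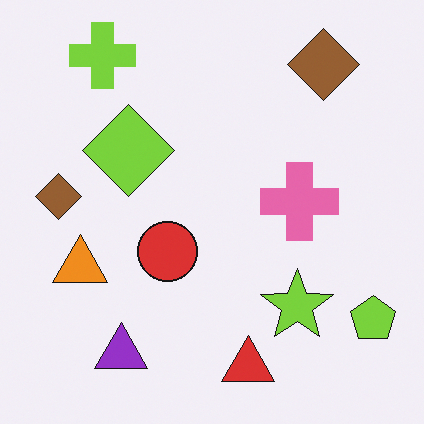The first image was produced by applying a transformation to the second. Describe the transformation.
It was watermarked with the text "DEMO" in the lower-right corner.

A dark label reading "DEMO" appears in the lower-right corner.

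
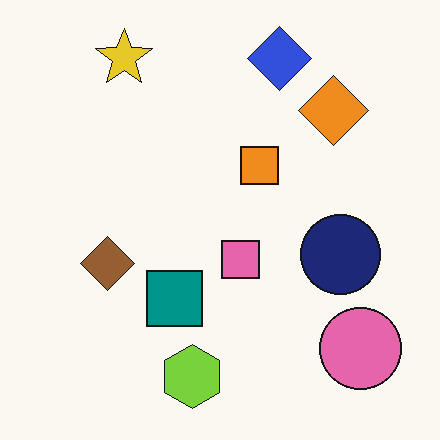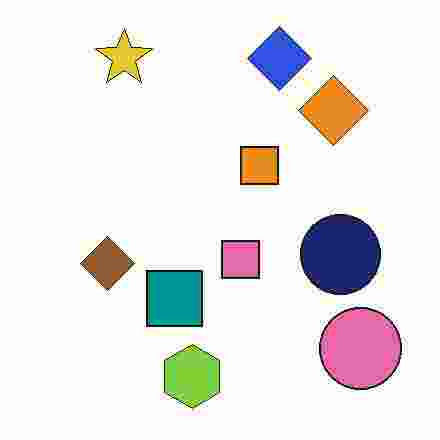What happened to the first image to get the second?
The image was heavily JPEG-compressed with obvious blocking artifacts.

Blocky 8×8 compression artifacts appear around shape edges and the flat background shows ringing — characteristic JPEG degradation.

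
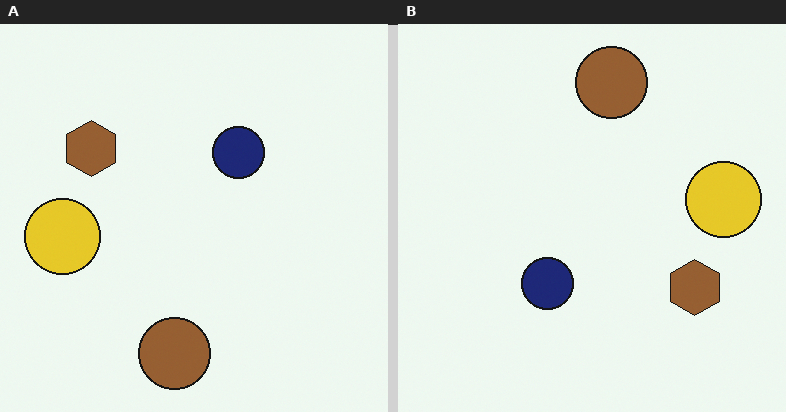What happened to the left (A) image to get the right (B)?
It was rotated 180°.

The brown circle sits in the bottom of the left (A) image and the top of the right (B) — consistent with a whole-image 180° rotation.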